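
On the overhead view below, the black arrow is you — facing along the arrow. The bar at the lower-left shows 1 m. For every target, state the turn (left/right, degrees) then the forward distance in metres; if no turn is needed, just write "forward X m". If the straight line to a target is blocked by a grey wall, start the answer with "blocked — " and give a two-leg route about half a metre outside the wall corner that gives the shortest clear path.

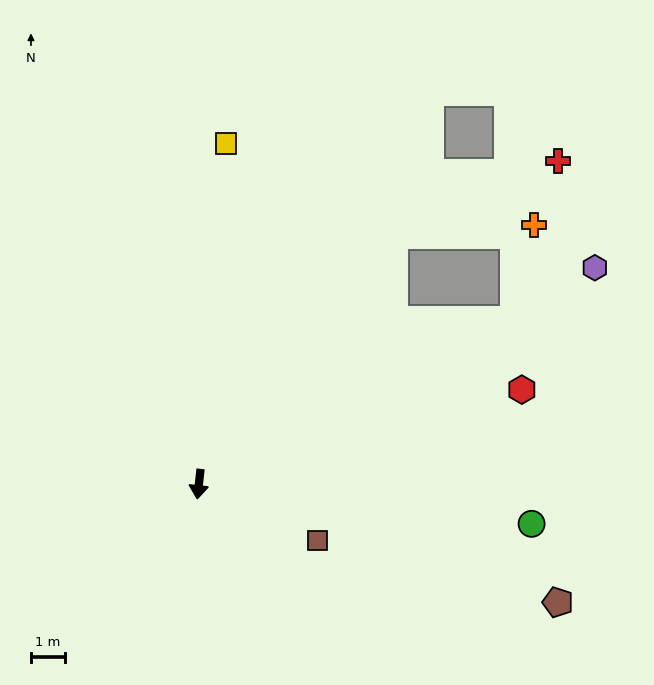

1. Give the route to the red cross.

blocked — turn left 148°, forward 9.3 m, then turn right 27°, forward 5.3 m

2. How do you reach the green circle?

turn left 90°, forward 9.8 m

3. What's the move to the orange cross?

blocked — turn left 124°, forward 10.4 m, then turn left 51°, forward 2.9 m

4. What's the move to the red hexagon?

turn left 113°, forward 9.9 m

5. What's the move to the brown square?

turn left 71°, forward 3.8 m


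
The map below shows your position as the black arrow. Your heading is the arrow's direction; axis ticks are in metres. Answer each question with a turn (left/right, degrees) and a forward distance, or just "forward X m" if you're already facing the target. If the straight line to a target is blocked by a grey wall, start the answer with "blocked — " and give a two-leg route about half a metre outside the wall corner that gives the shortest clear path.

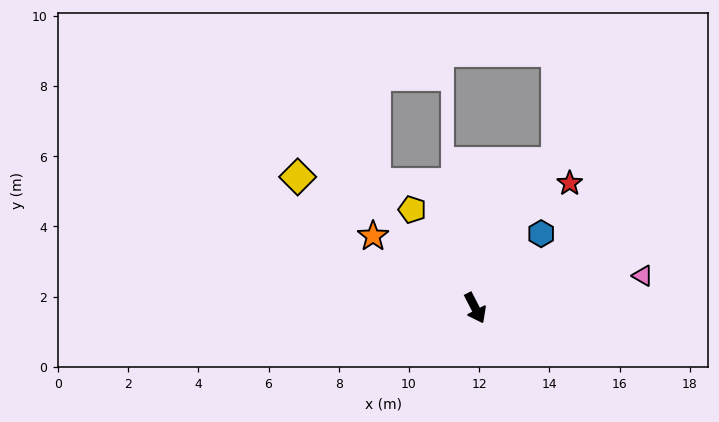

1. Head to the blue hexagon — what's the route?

turn left 111°, forward 2.8 m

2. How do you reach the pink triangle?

turn left 74°, forward 4.9 m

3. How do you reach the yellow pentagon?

turn right 175°, forward 3.3 m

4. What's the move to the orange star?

turn right 152°, forward 3.6 m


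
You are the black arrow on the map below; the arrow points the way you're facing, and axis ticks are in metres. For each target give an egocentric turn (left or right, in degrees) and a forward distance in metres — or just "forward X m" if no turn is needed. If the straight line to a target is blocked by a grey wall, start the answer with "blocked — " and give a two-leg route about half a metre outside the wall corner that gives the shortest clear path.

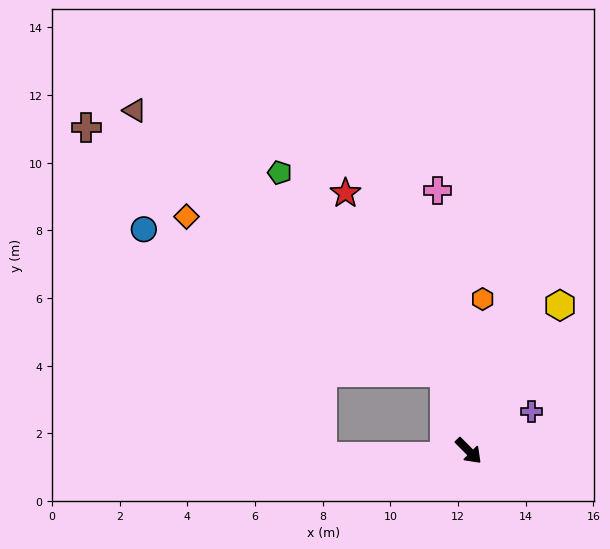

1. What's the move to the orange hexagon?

turn left 130°, forward 4.5 m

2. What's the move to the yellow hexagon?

turn left 103°, forward 5.1 m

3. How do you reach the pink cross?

turn left 142°, forward 7.7 m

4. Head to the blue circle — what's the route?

blocked — turn left 153°, forward 2.4 m, then turn left 47°, forward 9.8 m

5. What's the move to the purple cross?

turn left 77°, forward 2.2 m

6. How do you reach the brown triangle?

blocked — turn left 153°, forward 2.4 m, then turn left 32°, forward 12.0 m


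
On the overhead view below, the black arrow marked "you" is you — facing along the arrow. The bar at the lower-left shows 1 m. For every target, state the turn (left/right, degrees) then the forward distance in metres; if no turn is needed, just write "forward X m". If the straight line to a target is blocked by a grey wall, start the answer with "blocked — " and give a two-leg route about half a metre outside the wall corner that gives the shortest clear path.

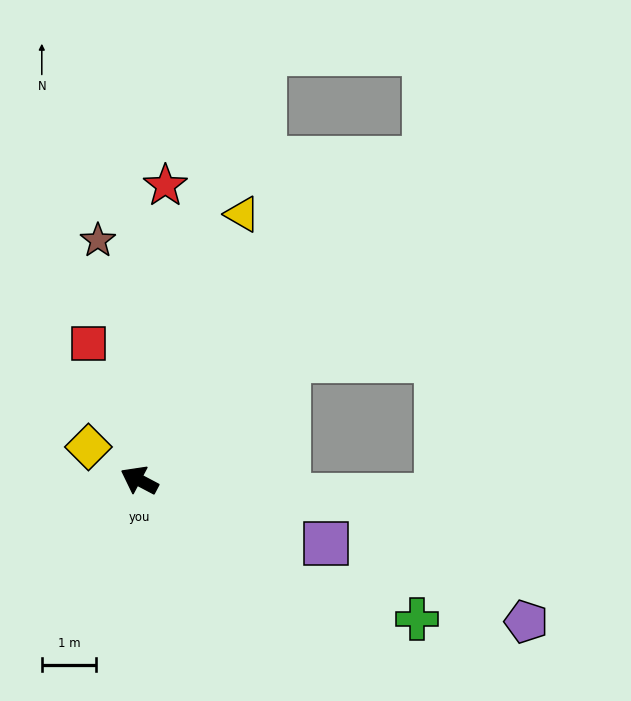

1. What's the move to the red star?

turn right 67°, forward 5.5 m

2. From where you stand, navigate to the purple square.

turn right 171°, forward 3.6 m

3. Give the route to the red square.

turn right 42°, forward 2.7 m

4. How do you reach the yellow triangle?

turn right 83°, forward 5.3 m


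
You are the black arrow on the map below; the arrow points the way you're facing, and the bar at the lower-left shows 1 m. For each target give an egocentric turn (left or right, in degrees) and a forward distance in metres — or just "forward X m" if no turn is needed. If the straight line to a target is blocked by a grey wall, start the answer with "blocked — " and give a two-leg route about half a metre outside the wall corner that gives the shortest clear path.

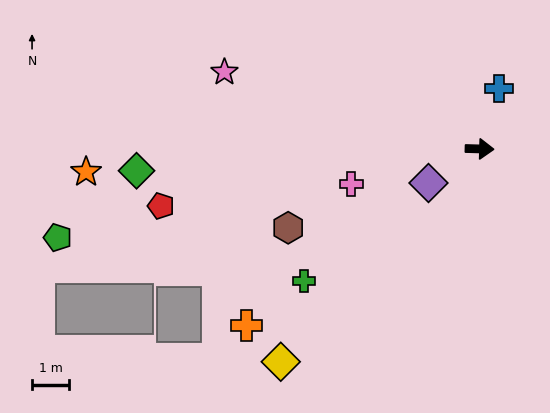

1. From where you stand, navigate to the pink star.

turn left 165°, forward 7.2 m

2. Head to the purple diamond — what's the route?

turn right 145°, forward 1.7 m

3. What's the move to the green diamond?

turn right 175°, forward 9.3 m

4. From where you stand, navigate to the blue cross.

turn left 74°, forward 1.7 m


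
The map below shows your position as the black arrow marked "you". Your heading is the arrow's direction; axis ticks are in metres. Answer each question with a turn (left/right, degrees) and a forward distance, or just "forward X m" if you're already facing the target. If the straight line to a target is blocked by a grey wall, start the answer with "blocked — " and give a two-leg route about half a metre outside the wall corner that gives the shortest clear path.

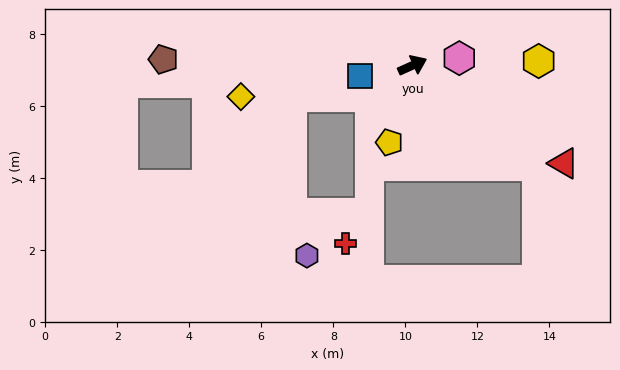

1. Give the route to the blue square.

turn left 167°, forward 1.5 m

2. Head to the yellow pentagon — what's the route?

turn right 131°, forward 2.2 m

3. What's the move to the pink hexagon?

turn right 15°, forward 1.3 m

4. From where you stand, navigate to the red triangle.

turn right 57°, forward 5.0 m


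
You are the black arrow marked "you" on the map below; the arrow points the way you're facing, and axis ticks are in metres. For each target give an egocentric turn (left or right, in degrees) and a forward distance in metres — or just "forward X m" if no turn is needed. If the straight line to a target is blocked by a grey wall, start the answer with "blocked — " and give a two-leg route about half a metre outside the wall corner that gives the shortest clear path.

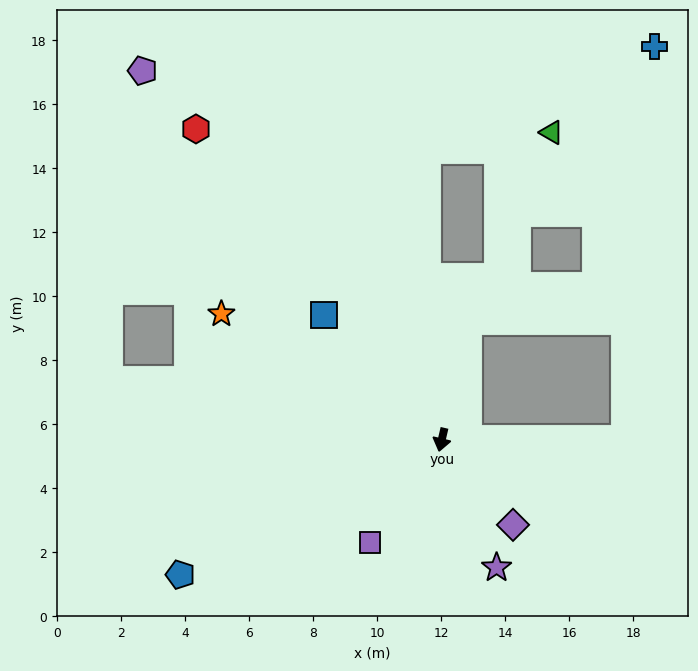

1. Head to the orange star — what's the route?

turn right 107°, forward 7.9 m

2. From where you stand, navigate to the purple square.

turn right 22°, forward 3.9 m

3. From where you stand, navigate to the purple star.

turn left 36°, forward 4.3 m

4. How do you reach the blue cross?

blocked — turn left 104°, forward 5.7 m, then turn left 85°, forward 12.3 m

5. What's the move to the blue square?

turn right 124°, forward 5.4 m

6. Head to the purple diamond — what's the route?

turn left 53°, forward 3.5 m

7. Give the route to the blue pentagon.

turn right 50°, forward 9.2 m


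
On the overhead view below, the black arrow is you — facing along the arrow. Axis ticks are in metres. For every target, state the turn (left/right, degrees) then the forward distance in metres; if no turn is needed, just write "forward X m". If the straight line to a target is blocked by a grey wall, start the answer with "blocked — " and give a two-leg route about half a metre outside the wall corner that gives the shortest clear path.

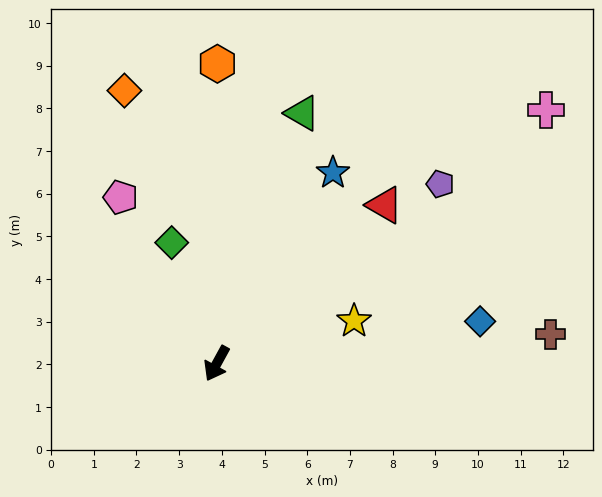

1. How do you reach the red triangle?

turn left 162°, forward 5.4 m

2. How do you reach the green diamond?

turn right 131°, forward 3.0 m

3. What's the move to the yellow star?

turn left 136°, forward 3.4 m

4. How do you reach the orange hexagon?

turn right 151°, forward 7.0 m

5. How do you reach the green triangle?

turn right 170°, forward 6.2 m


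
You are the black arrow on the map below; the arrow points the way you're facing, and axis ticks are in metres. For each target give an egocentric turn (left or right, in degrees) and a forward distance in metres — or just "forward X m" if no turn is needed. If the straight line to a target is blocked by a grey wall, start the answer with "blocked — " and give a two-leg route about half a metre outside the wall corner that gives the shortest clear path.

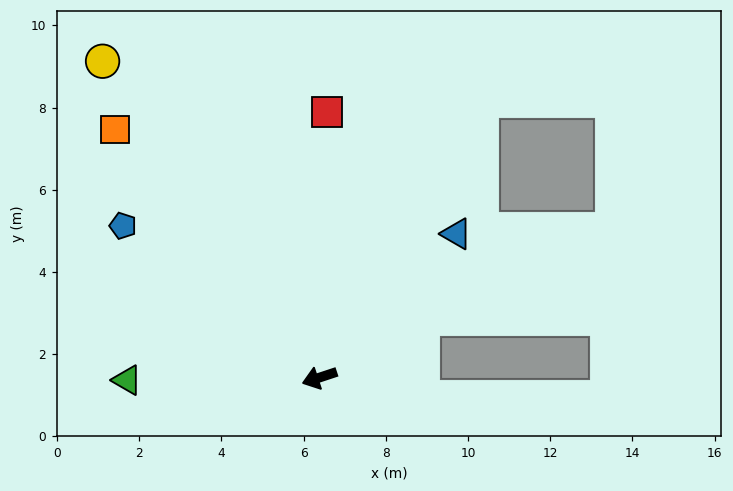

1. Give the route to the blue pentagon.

turn right 56°, forward 6.0 m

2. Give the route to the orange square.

turn right 69°, forward 7.8 m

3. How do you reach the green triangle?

turn right 18°, forward 4.7 m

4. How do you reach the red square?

turn right 110°, forward 6.5 m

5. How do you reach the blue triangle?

turn right 152°, forward 4.8 m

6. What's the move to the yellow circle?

turn right 74°, forward 9.3 m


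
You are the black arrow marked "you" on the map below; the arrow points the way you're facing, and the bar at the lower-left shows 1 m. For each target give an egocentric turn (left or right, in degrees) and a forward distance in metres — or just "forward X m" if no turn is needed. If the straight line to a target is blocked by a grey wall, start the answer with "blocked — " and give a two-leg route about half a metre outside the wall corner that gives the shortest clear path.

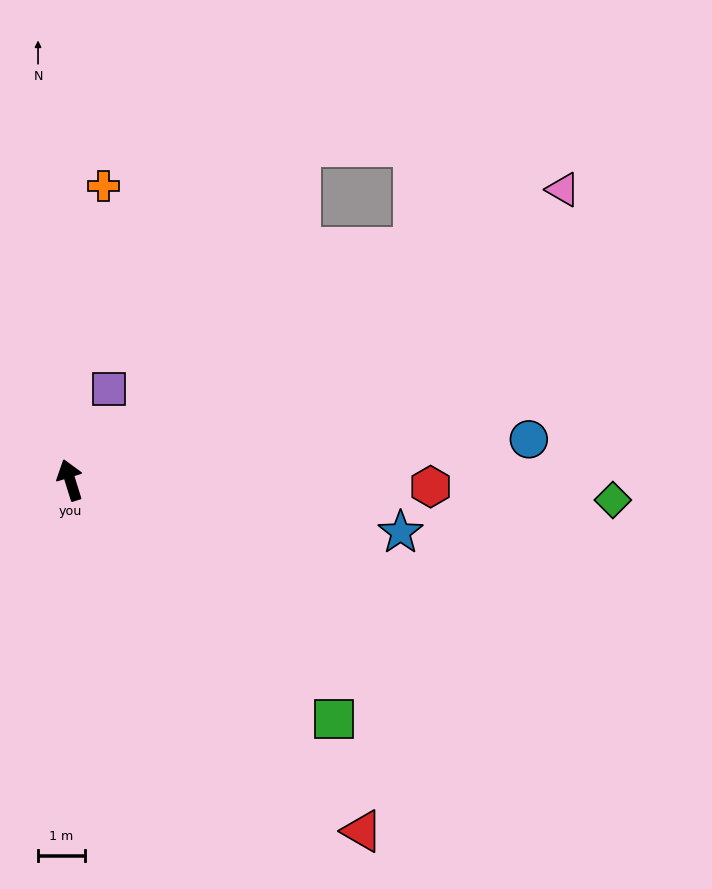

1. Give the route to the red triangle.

turn right 158°, forward 9.8 m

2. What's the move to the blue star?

turn right 116°, forward 7.2 m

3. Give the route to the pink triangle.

turn right 77°, forward 12.3 m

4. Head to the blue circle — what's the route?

turn right 102°, forward 9.9 m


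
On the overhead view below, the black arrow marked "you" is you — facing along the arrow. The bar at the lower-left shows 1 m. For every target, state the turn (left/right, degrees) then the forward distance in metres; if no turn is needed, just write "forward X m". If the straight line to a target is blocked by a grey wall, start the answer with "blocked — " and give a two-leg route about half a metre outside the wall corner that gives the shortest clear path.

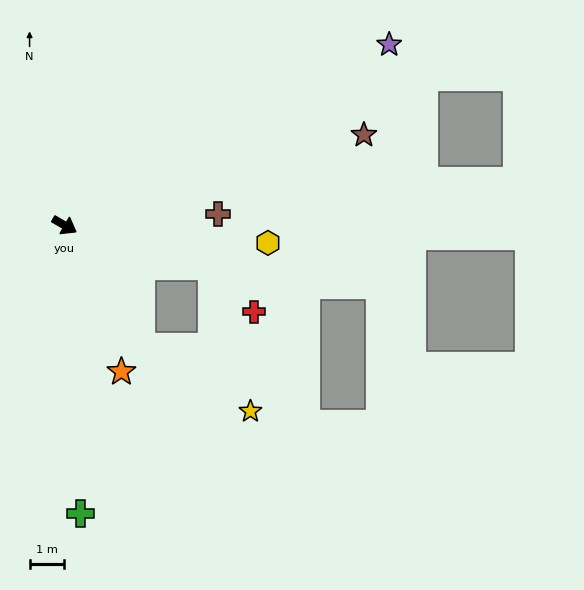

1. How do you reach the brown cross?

turn left 34°, forward 4.5 m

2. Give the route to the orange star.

turn right 39°, forward 4.6 m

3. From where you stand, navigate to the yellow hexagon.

turn left 25°, forward 6.0 m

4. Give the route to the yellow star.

blocked — turn right 28°, forward 4.2 m, then turn left 28°, forward 3.7 m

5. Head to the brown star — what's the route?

turn left 47°, forward 9.1 m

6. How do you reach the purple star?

turn left 59°, forward 10.9 m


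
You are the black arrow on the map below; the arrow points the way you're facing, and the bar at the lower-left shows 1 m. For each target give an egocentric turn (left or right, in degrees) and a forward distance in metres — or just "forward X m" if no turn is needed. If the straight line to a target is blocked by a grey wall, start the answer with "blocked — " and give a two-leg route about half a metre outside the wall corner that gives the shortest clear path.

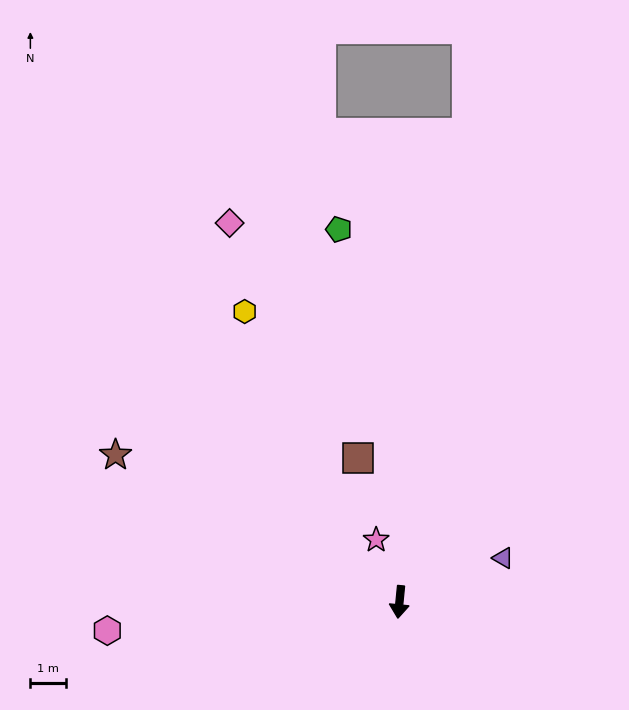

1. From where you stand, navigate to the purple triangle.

turn left 119°, forward 3.2 m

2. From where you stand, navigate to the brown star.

turn right 112°, forward 9.0 m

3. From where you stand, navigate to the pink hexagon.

turn right 79°, forward 8.3 m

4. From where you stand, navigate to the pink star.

turn right 154°, forward 1.9 m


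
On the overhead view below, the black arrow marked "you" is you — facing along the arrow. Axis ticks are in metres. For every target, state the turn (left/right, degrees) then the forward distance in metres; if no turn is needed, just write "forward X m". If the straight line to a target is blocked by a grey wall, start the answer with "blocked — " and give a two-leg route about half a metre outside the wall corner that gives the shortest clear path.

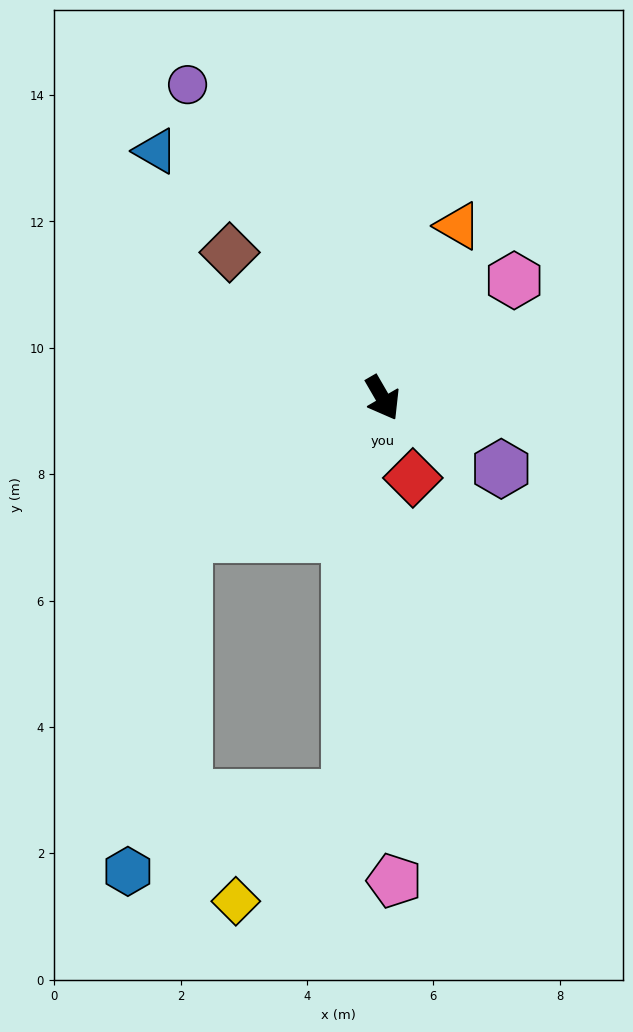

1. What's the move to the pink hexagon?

turn left 102°, forward 2.8 m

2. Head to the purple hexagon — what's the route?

turn left 29°, forward 2.2 m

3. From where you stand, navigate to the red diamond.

turn right 9°, forward 1.4 m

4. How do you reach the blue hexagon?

blocked — turn right 85°, forward 3.8 m, then turn left 45°, forward 5.4 m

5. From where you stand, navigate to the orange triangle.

turn left 126°, forward 3.0 m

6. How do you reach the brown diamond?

turn right 164°, forward 3.3 m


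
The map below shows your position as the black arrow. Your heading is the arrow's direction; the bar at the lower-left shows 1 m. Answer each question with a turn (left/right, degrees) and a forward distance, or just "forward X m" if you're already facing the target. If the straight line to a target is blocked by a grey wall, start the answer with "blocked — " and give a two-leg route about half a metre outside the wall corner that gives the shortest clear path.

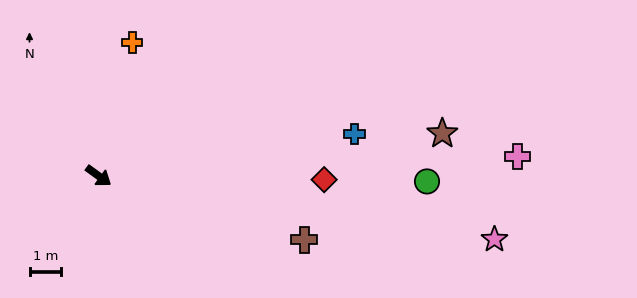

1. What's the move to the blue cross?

turn left 45°, forward 8.2 m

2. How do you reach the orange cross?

turn left 112°, forward 4.3 m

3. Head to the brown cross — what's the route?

turn left 19°, forward 6.8 m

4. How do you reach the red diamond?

turn left 35°, forward 7.1 m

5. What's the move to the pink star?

turn left 27°, forward 12.7 m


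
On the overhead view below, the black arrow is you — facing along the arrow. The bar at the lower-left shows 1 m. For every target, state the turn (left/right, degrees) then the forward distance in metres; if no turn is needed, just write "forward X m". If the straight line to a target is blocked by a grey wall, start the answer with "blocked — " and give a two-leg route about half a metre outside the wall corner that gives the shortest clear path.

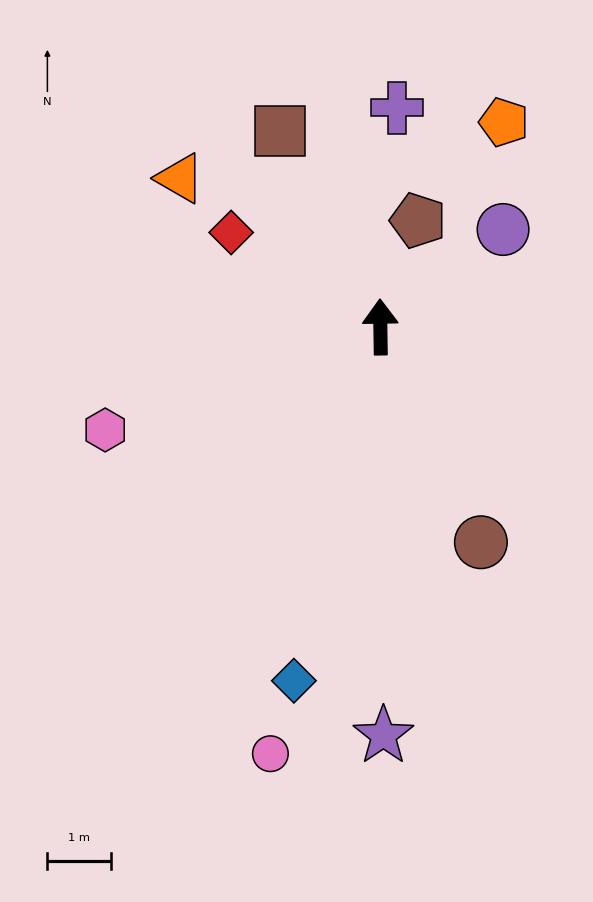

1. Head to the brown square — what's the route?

turn left 26°, forward 3.5 m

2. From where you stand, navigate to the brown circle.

turn right 156°, forward 3.7 m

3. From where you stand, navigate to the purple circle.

turn right 52°, forward 2.5 m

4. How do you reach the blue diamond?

turn left 165°, forward 5.7 m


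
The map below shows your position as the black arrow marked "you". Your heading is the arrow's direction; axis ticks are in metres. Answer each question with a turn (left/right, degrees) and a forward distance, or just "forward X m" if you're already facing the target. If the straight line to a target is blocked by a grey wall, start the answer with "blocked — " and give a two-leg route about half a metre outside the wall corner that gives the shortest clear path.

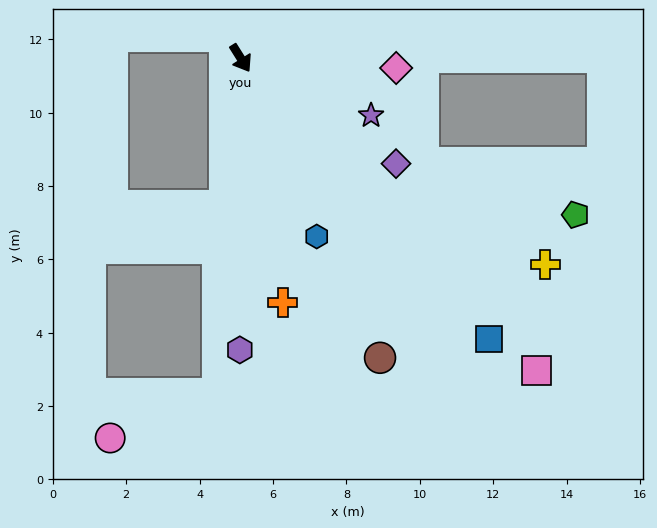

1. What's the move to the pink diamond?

turn left 54°, forward 4.2 m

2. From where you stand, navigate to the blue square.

turn left 9°, forward 10.2 m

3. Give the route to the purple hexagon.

turn right 32°, forward 7.9 m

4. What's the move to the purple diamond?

turn left 24°, forward 5.1 m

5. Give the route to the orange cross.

turn right 22°, forward 6.8 m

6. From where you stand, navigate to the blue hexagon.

turn right 9°, forward 5.3 m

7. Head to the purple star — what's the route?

turn left 34°, forward 3.9 m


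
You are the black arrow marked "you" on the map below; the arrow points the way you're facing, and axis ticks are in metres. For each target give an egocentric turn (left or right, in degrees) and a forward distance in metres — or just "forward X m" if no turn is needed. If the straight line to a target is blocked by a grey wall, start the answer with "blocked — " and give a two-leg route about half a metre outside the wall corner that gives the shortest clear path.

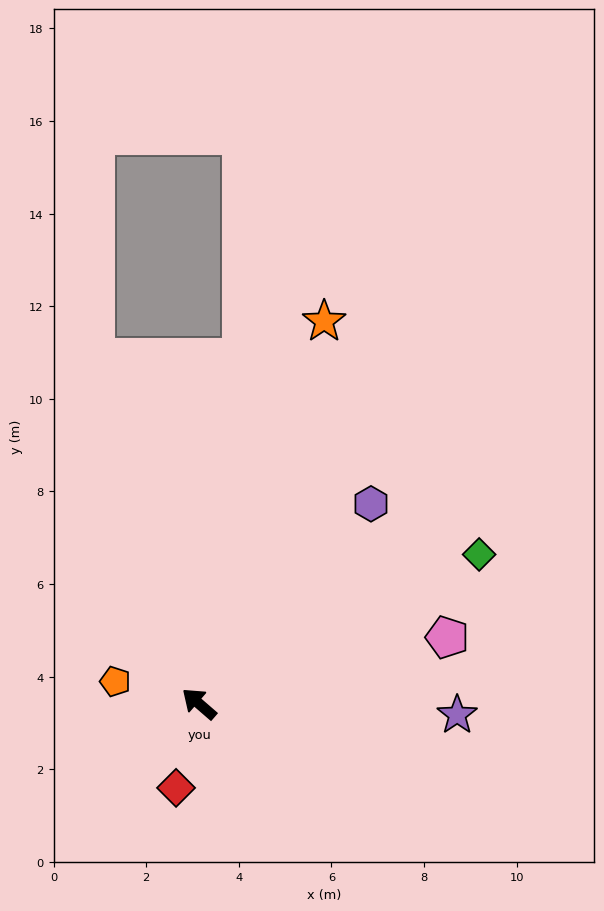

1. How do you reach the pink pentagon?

turn right 124°, forward 5.5 m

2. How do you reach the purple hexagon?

turn right 90°, forward 5.7 m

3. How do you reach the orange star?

turn right 67°, forward 8.7 m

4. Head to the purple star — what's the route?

turn right 142°, forward 5.6 m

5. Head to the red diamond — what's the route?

turn left 116°, forward 1.9 m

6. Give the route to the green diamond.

turn right 111°, forward 6.9 m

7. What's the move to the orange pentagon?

turn left 26°, forward 1.9 m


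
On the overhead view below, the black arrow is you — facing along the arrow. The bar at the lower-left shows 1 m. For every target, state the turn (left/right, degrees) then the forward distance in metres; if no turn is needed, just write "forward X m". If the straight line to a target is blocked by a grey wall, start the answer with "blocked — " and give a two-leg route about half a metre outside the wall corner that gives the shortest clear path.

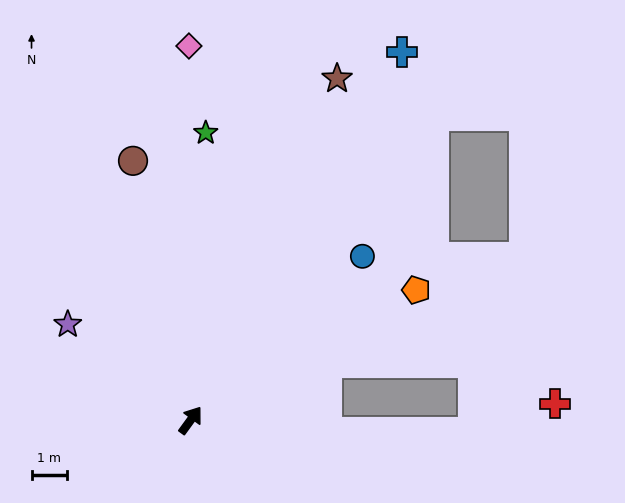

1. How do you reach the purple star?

turn left 88°, forward 4.3 m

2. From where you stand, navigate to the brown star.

turn left 13°, forward 10.4 m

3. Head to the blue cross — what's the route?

turn left 6°, forward 11.8 m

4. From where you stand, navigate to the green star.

turn left 33°, forward 8.0 m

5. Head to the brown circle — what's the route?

turn left 49°, forward 7.4 m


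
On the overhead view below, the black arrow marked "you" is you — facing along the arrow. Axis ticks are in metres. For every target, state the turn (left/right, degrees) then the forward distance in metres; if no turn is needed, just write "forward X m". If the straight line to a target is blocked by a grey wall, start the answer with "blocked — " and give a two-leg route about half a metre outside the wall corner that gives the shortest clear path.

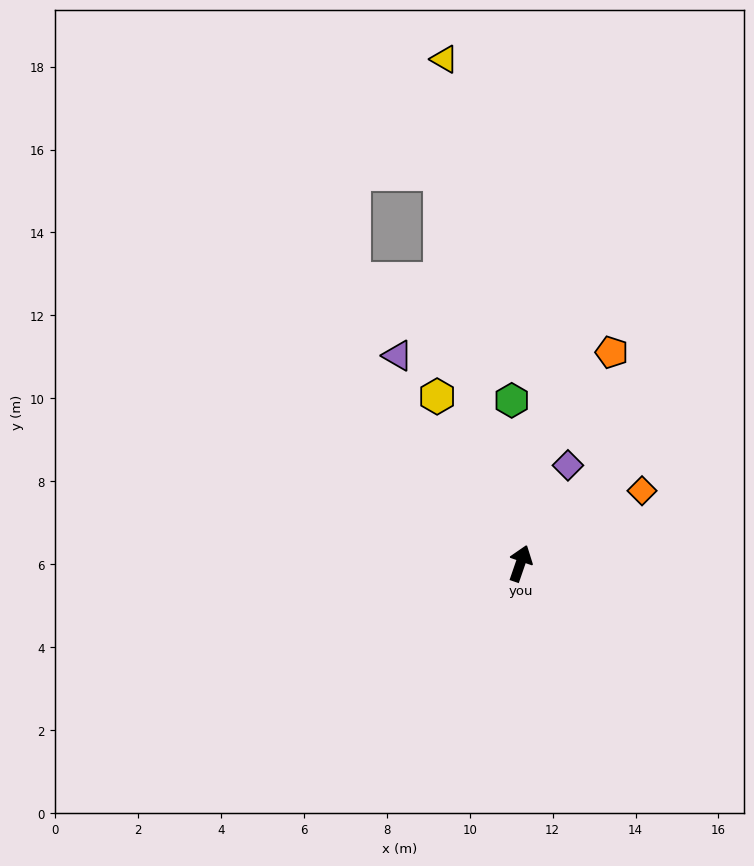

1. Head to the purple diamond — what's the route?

turn right 7°, forward 2.6 m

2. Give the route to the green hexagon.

turn left 22°, forward 3.9 m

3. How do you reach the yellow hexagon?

turn left 46°, forward 4.5 m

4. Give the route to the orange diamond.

turn right 40°, forward 3.4 m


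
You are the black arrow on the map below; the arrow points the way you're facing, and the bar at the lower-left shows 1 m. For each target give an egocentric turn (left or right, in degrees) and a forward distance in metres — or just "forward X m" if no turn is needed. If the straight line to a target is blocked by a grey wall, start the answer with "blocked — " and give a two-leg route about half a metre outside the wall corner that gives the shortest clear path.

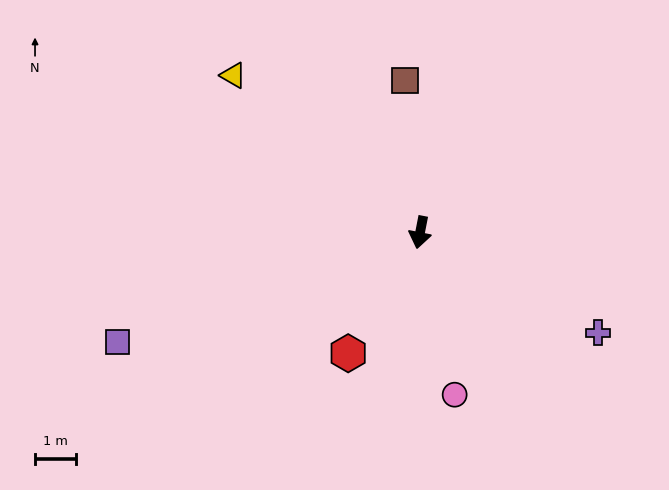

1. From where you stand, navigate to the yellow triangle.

turn right 119°, forward 5.9 m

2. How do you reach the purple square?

turn right 59°, forward 7.8 m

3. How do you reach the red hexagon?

turn right 20°, forward 3.4 m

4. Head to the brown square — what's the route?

turn right 163°, forward 3.7 m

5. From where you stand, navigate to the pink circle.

turn left 23°, forward 4.0 m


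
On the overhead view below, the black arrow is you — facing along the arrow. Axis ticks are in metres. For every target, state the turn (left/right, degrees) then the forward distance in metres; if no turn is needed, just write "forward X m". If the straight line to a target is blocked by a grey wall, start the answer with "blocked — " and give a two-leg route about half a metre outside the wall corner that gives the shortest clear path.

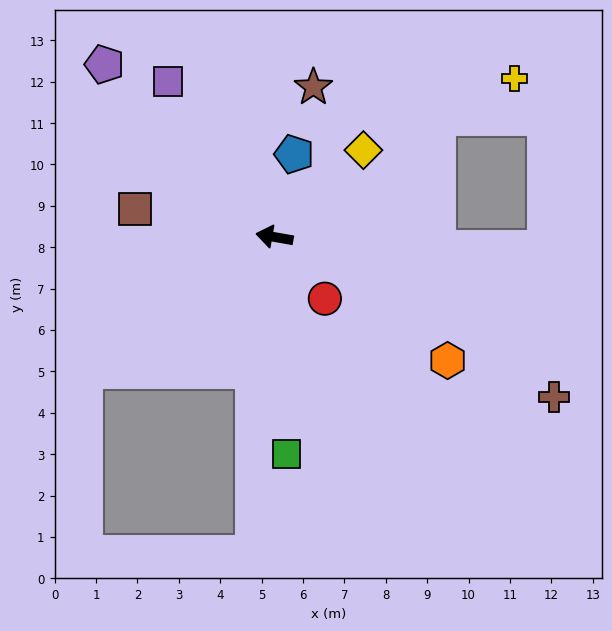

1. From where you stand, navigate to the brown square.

forward 3.4 m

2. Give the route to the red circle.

turn left 139°, forward 1.9 m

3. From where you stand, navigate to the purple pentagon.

turn right 35°, forward 5.9 m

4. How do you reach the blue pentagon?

turn right 93°, forward 2.1 m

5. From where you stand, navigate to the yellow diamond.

turn right 126°, forward 3.0 m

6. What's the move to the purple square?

turn right 46°, forward 4.6 m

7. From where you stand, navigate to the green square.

turn left 103°, forward 5.2 m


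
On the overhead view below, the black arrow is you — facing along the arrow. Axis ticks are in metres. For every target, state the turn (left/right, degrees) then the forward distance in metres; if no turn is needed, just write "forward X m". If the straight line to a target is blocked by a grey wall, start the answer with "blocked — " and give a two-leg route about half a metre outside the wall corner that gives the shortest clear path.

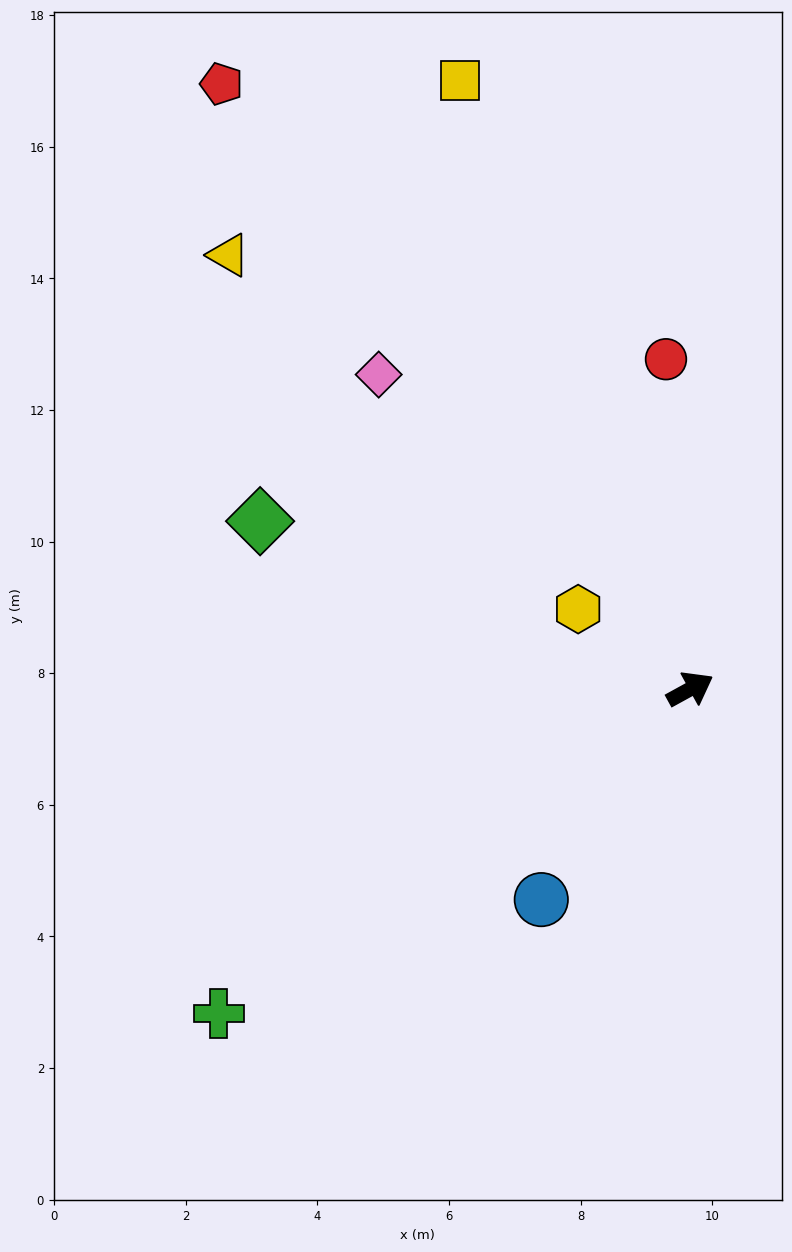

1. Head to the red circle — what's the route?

turn left 65°, forward 5.0 m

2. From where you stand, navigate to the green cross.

turn right 174°, forward 8.7 m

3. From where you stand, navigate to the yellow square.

turn left 82°, forward 9.9 m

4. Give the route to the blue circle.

turn right 154°, forward 3.9 m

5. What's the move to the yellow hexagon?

turn left 116°, forward 2.1 m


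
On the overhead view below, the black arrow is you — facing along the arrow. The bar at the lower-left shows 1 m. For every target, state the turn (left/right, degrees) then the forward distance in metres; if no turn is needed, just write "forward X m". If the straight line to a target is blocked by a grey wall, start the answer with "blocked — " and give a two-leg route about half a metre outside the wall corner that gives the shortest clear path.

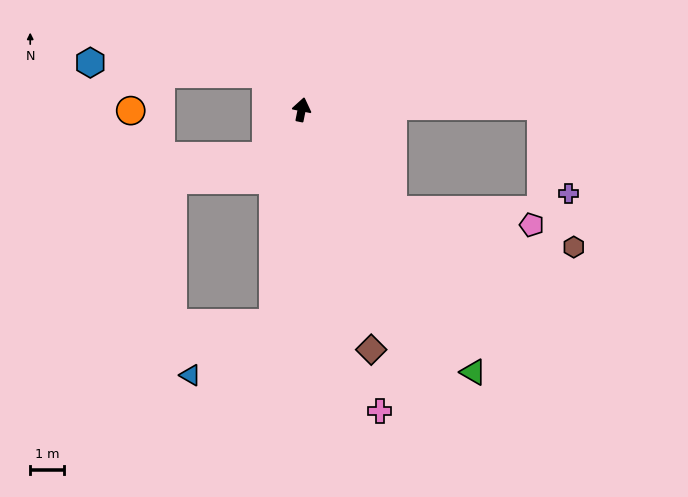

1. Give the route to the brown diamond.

turn right 152°, forward 7.5 m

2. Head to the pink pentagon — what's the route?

blocked — turn right 126°, forward 4.1 m, then turn left 41°, forward 4.2 m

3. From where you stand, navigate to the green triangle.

turn right 135°, forward 9.4 m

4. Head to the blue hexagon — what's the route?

blocked — turn left 56°, forward 1.5 m, then turn left 42°, forward 5.3 m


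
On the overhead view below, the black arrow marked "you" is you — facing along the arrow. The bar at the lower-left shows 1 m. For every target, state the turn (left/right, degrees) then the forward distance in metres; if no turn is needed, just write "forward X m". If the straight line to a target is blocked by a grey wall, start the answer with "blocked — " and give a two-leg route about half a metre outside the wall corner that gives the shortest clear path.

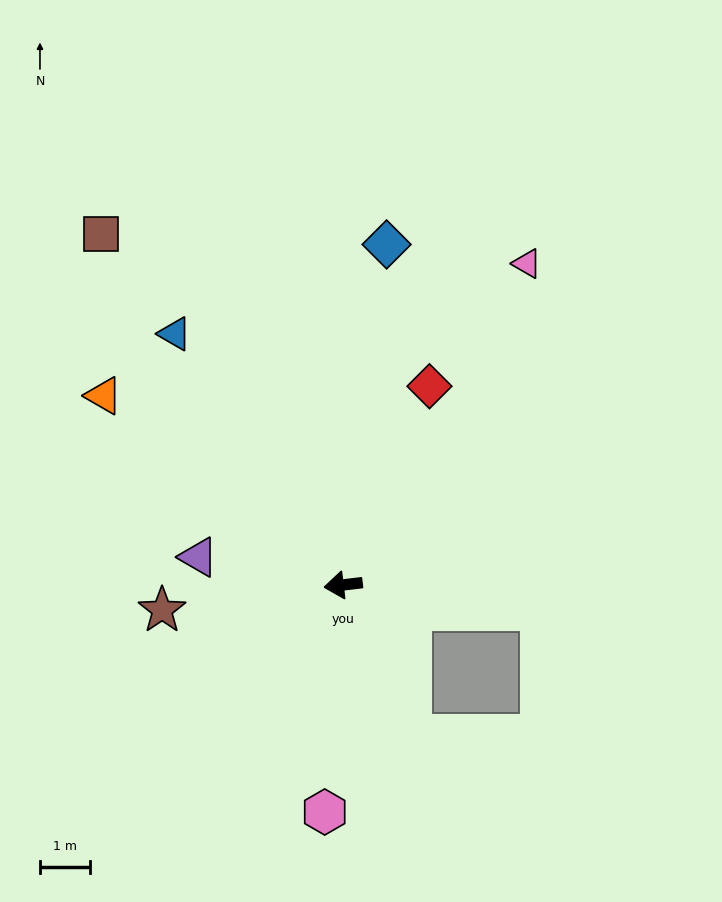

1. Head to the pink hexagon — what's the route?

turn left 79°, forward 4.6 m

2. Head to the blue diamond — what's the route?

turn right 104°, forward 6.9 m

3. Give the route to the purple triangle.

turn right 18°, forward 3.0 m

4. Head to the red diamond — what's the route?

turn right 120°, forward 4.3 m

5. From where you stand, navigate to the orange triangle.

turn right 45°, forward 6.1 m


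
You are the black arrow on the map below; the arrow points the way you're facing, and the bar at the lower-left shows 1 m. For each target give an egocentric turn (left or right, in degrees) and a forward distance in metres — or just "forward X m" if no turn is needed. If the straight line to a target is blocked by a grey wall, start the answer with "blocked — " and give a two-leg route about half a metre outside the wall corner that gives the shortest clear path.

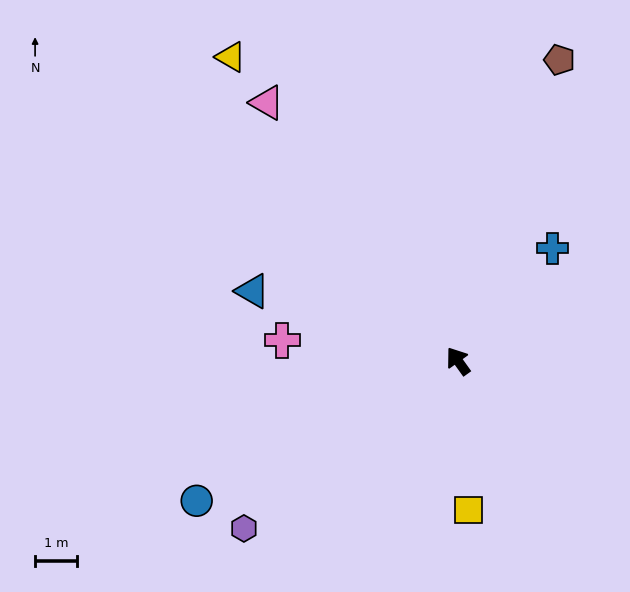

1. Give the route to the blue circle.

turn left 83°, forward 7.1 m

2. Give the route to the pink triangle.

forward 7.7 m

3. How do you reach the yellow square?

turn left 148°, forward 3.6 m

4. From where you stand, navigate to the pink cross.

turn left 48°, forward 4.3 m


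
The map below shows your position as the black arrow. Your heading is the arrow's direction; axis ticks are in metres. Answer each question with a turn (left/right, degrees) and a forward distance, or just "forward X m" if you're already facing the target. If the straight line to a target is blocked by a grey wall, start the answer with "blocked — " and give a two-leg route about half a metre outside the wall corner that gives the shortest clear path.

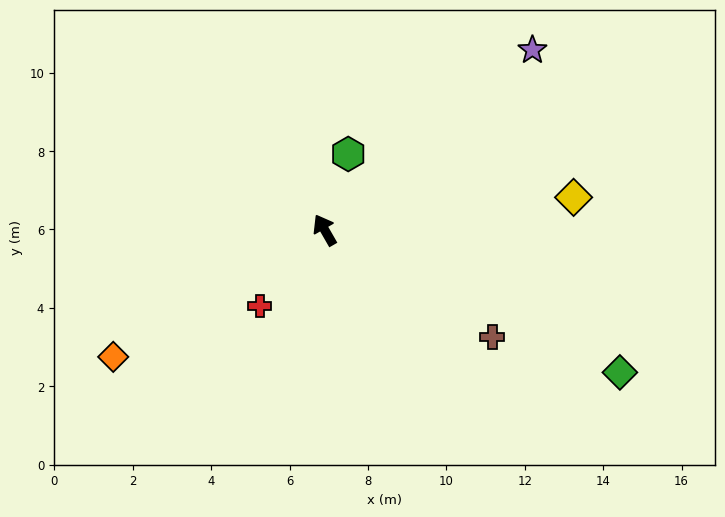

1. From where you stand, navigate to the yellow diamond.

turn right 112°, forward 6.4 m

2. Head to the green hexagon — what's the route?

turn right 47°, forward 2.0 m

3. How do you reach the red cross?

turn left 110°, forward 2.6 m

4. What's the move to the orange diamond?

turn left 91°, forward 6.3 m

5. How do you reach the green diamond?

turn right 146°, forward 8.4 m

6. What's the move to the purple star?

turn right 79°, forward 7.0 m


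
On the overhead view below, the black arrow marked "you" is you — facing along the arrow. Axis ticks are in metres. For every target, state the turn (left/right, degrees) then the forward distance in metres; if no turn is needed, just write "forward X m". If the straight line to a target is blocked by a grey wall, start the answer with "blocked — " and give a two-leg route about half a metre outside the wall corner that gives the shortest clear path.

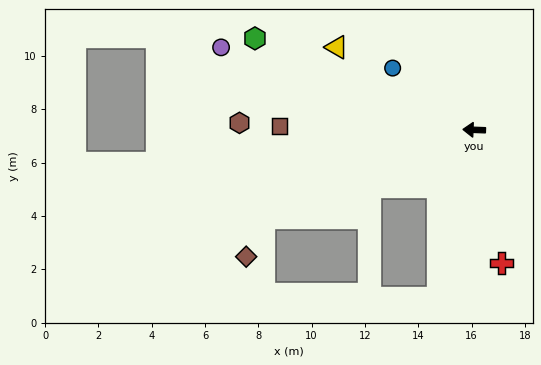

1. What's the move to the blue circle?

turn right 35°, forward 3.8 m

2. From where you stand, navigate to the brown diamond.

blocked — turn left 25°, forward 8.5 m, then turn left 42°, forward 1.6 m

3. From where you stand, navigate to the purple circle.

turn right 16°, forward 10.0 m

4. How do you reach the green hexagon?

turn right 21°, forward 8.9 m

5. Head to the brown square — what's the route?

forward 7.3 m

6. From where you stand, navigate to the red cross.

turn left 104°, forward 5.1 m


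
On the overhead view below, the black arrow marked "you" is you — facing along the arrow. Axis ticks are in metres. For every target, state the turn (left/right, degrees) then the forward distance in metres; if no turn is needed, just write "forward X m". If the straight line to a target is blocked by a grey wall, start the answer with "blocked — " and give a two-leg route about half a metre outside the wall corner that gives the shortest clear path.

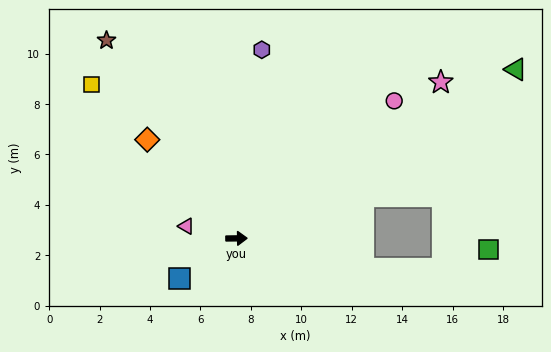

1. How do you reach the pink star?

turn left 37°, forward 10.2 m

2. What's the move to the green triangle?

turn left 30°, forward 12.9 m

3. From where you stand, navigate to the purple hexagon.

turn left 82°, forward 7.5 m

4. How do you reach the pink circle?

turn left 40°, forward 8.3 m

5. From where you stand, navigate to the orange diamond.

turn left 131°, forward 5.3 m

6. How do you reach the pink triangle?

turn left 166°, forward 2.0 m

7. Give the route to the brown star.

turn left 123°, forward 9.4 m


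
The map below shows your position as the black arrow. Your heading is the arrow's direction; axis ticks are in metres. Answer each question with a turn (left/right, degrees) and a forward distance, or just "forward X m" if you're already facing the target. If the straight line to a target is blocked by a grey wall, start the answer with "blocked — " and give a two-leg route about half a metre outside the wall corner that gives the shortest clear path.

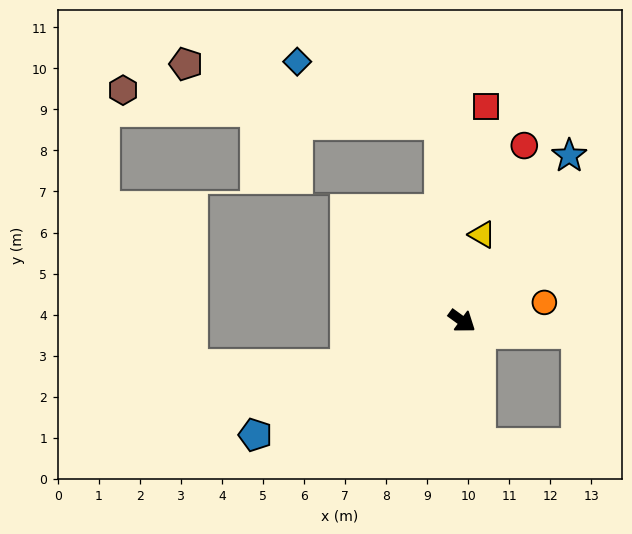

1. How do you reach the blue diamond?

blocked — turn left 132°, forward 4.9 m, then turn left 61°, forward 3.8 m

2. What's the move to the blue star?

turn left 93°, forward 4.8 m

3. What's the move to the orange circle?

turn left 49°, forward 2.1 m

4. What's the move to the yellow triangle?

turn left 113°, forward 2.2 m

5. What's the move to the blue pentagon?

turn right 115°, forward 5.8 m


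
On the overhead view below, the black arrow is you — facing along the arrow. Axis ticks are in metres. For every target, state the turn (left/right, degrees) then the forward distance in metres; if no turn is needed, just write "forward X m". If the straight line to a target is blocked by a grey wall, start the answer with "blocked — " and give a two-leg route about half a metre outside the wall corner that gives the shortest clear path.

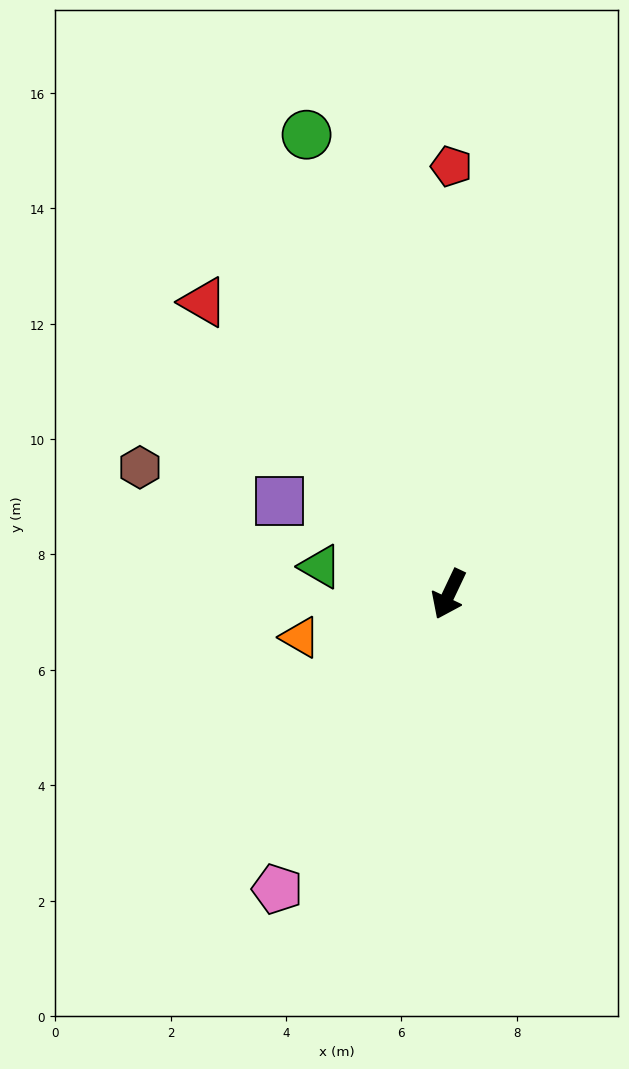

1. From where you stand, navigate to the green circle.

turn right 137°, forward 8.3 m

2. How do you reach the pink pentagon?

turn right 5°, forward 5.9 m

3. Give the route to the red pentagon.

turn right 155°, forward 7.4 m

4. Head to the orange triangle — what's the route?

turn right 48°, forward 2.7 m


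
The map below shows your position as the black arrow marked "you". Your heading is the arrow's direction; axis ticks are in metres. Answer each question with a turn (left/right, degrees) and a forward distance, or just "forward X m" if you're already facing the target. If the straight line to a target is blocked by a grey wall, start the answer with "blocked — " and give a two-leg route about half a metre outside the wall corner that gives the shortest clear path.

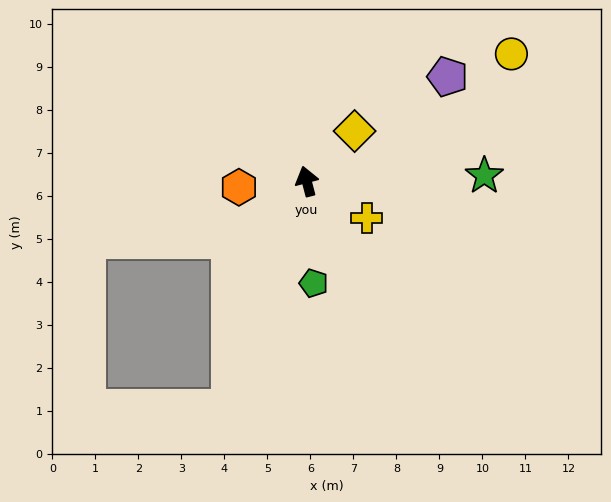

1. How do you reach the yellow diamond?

turn right 58°, forward 1.6 m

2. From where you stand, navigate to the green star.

turn right 103°, forward 4.1 m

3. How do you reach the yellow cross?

turn right 136°, forward 1.6 m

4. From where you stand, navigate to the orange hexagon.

turn left 80°, forward 1.6 m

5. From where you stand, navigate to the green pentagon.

turn left 169°, forward 2.4 m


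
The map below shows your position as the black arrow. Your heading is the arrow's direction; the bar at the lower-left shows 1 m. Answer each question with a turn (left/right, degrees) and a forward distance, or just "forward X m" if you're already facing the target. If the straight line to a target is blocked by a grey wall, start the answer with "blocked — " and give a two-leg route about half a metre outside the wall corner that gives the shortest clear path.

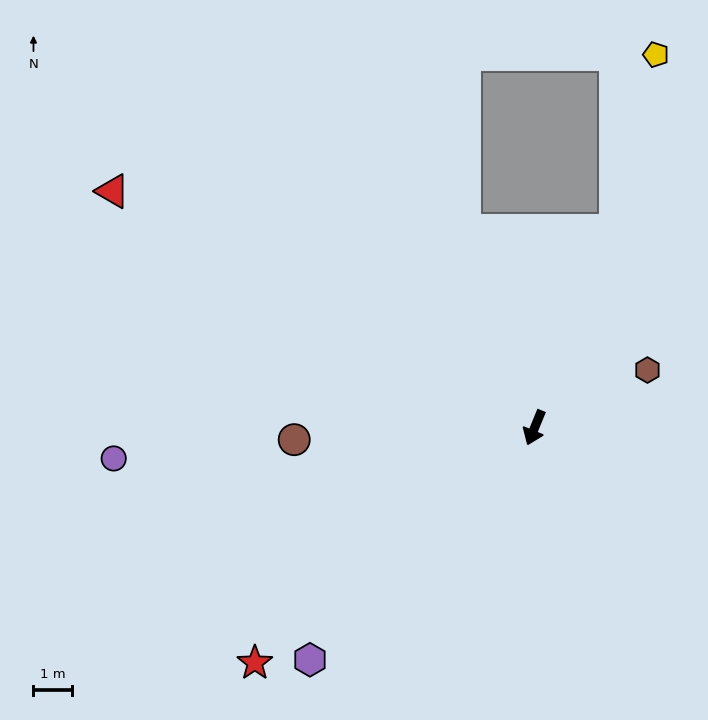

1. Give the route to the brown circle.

turn right 65°, forward 6.3 m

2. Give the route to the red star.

turn right 28°, forward 9.6 m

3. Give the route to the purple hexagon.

turn right 22°, forward 8.5 m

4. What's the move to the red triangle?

turn right 97°, forward 12.7 m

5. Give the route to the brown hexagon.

turn left 139°, forward 3.3 m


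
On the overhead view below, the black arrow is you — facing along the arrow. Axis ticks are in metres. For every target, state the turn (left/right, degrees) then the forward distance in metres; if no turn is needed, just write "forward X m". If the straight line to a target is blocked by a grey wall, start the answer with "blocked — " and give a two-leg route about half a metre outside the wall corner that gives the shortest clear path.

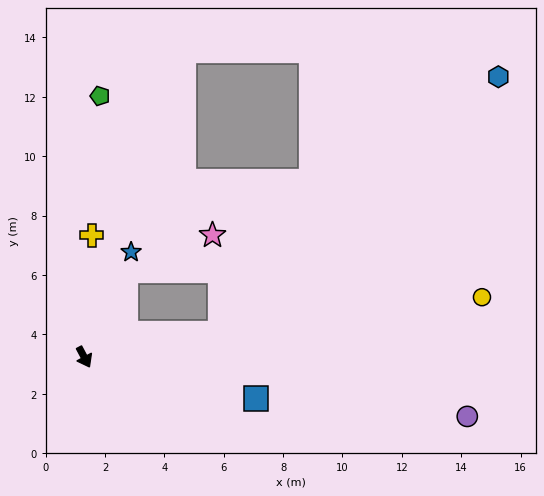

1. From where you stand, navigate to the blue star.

turn left 128°, forward 3.9 m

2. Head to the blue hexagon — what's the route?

blocked — turn left 72°, forward 4.7 m, then turn left 33°, forward 12.8 m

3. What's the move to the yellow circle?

turn left 71°, forward 13.5 m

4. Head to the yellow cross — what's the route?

turn left 148°, forward 4.1 m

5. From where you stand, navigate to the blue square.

turn left 48°, forward 5.9 m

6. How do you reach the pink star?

blocked — turn left 126°, forward 3.2 m, then turn right 42°, forward 3.2 m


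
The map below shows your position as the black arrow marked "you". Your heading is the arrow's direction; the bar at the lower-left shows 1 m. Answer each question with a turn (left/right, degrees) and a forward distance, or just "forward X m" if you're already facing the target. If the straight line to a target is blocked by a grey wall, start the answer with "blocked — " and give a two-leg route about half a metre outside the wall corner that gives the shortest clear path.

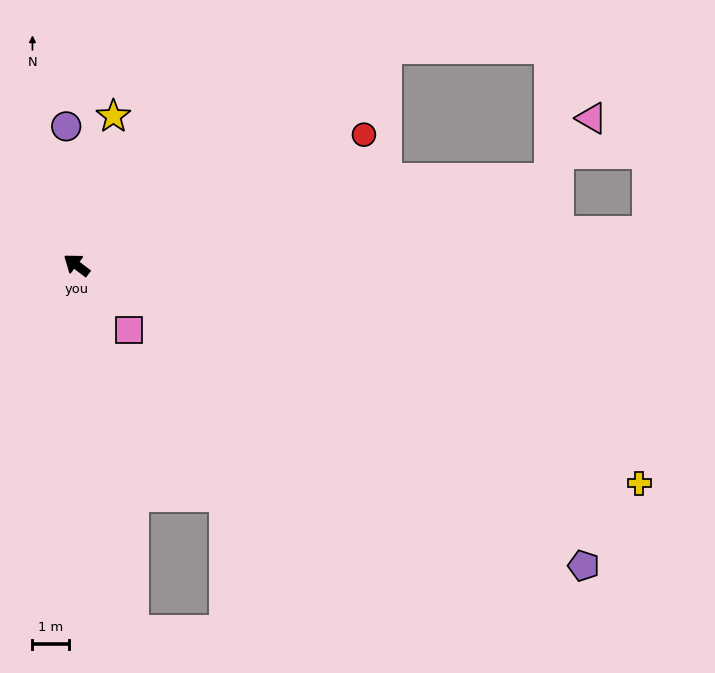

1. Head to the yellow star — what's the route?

turn right 67°, forward 4.2 m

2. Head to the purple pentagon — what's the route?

turn right 173°, forward 16.0 m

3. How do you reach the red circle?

turn right 118°, forward 8.6 m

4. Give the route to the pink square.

turn left 166°, forward 2.3 m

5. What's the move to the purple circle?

turn right 49°, forward 3.8 m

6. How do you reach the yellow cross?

turn right 164°, forward 16.4 m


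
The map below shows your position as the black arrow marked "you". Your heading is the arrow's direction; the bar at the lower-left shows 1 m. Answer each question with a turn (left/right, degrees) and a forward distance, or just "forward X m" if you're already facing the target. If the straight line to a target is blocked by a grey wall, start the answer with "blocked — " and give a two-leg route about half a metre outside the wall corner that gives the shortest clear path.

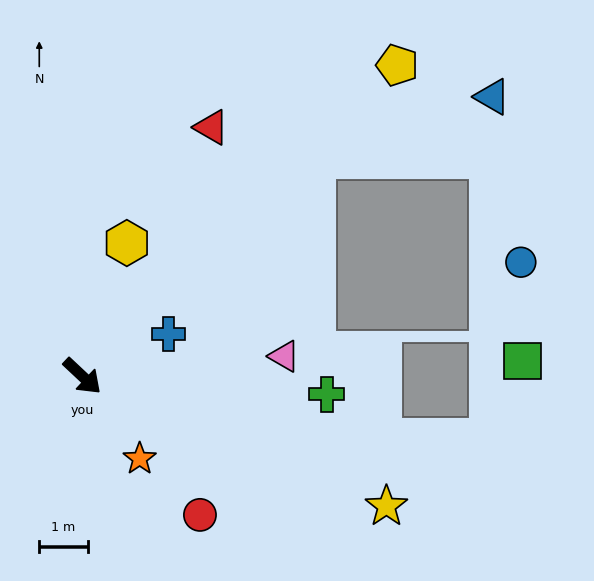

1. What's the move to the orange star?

turn right 12°, forward 2.1 m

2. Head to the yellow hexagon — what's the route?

turn left 115°, forward 2.9 m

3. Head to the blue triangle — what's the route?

blocked — turn left 86°, forward 6.6 m, then turn right 24°, forward 3.9 m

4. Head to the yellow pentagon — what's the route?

turn left 88°, forward 9.1 m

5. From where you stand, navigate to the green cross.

turn left 39°, forward 5.0 m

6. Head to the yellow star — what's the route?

turn left 20°, forward 6.8 m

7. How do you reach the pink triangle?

turn left 49°, forward 4.2 m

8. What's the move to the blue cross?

turn left 69°, forward 2.0 m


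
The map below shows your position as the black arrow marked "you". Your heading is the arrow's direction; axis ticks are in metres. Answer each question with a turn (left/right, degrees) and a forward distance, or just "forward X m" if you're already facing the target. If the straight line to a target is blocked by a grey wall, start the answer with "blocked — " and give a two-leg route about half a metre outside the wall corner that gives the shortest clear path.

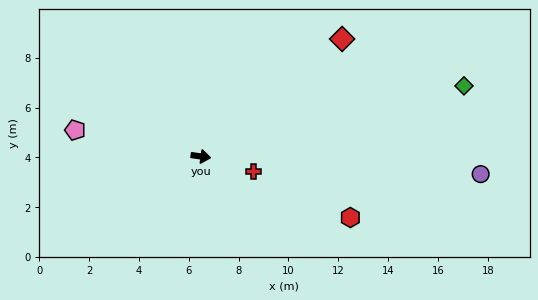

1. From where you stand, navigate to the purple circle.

turn left 5°, forward 11.3 m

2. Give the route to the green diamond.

turn left 23°, forward 10.9 m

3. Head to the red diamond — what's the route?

turn left 48°, forward 7.4 m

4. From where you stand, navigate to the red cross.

turn right 8°, forward 2.2 m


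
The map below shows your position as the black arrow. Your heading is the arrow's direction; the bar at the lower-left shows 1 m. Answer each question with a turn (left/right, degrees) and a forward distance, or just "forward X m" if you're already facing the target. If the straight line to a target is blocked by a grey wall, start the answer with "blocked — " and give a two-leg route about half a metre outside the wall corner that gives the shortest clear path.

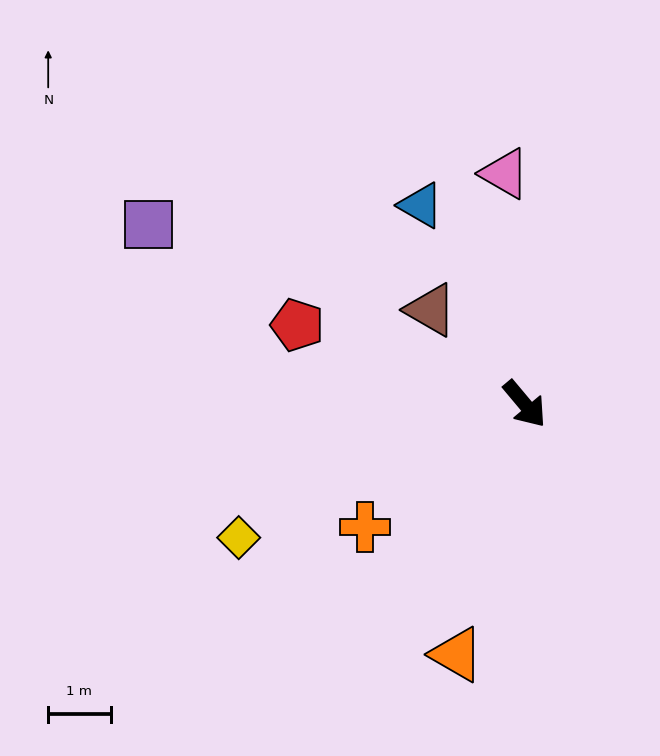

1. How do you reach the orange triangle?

turn right 55°, forward 4.2 m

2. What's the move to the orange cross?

turn right 92°, forward 3.2 m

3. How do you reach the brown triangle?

turn right 175°, forward 2.1 m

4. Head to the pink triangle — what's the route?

turn left 145°, forward 3.7 m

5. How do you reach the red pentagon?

turn right 149°, forward 3.9 m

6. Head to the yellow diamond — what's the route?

turn right 105°, forward 5.1 m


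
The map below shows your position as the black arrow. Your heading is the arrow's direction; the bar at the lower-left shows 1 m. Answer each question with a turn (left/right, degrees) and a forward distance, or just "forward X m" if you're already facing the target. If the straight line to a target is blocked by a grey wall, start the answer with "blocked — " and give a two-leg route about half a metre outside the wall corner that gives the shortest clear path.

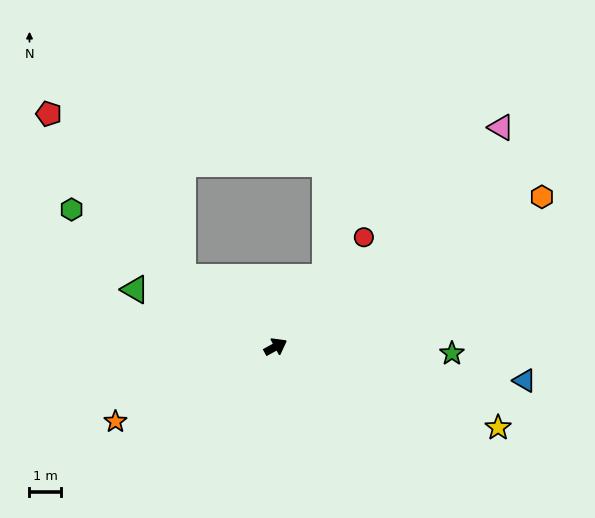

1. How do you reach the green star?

turn right 31°, forward 5.5 m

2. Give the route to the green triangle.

turn left 129°, forward 4.8 m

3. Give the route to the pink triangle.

turn left 15°, forward 9.8 m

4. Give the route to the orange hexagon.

forward 9.6 m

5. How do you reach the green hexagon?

turn left 117°, forward 7.7 m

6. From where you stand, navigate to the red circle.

turn left 22°, forward 4.4 m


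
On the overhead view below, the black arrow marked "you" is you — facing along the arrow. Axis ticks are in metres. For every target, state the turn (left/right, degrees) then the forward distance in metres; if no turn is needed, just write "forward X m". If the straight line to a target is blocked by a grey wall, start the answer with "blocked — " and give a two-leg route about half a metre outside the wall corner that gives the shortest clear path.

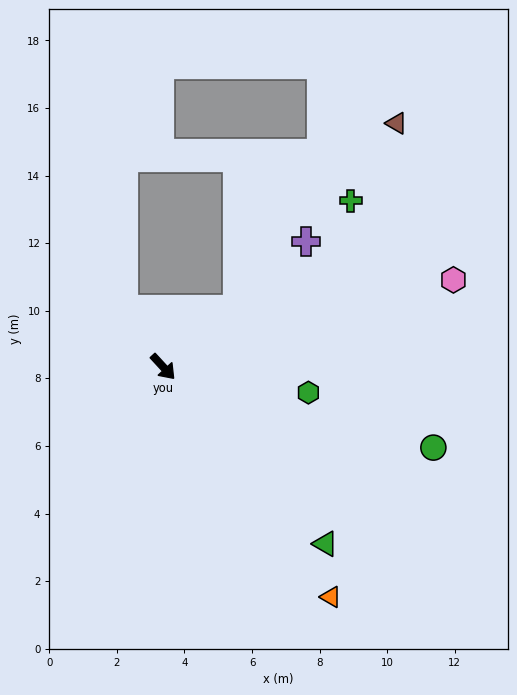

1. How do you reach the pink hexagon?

turn left 64°, forward 9.0 m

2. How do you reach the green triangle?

forward 7.1 m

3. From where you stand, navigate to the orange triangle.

turn right 7°, forward 8.4 m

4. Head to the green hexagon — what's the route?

turn left 37°, forward 4.4 m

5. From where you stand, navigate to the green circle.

turn left 31°, forward 8.3 m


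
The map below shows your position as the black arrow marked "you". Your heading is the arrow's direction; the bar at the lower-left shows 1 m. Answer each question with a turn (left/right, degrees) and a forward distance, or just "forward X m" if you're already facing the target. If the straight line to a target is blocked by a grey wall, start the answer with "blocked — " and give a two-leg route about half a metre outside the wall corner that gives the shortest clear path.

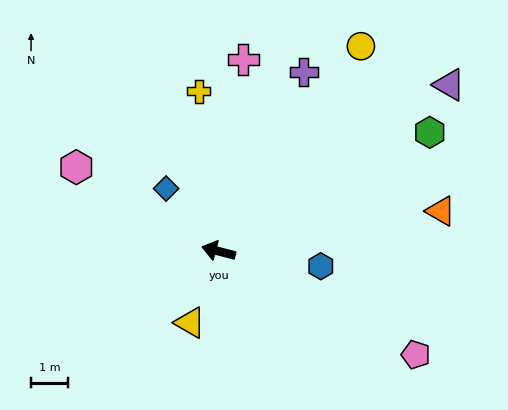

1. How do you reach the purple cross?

turn right 101°, forward 5.4 m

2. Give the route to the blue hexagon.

turn right 174°, forward 2.8 m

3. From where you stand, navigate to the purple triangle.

turn right 130°, forward 7.7 m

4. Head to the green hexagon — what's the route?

turn right 136°, forward 6.6 m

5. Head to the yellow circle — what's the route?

turn right 110°, forward 6.8 m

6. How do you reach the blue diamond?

turn right 35°, forward 2.2 m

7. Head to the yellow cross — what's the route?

turn right 68°, forward 4.4 m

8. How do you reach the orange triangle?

turn right 155°, forward 6.1 m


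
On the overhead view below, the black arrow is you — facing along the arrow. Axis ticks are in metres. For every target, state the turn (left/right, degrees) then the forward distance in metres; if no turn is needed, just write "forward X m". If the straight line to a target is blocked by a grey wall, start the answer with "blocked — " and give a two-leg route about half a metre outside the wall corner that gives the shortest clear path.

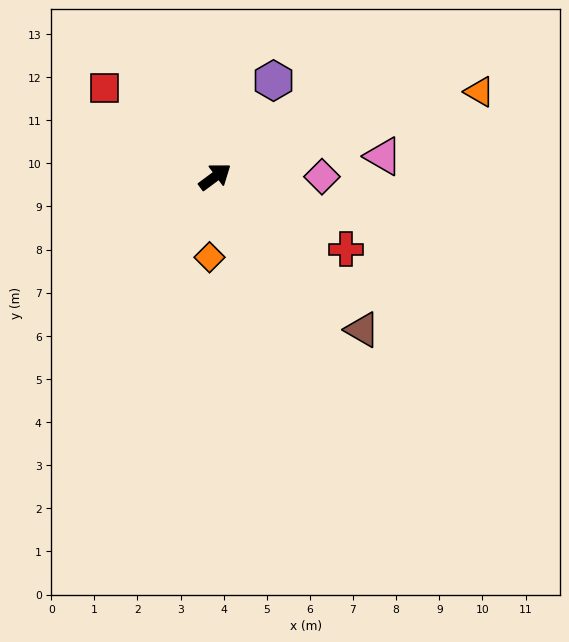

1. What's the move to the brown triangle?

turn right 83°, forward 4.9 m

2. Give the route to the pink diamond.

turn right 37°, forward 2.5 m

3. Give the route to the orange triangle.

turn right 19°, forward 6.4 m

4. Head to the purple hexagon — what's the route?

turn left 22°, forward 2.6 m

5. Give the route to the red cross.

turn right 66°, forward 3.5 m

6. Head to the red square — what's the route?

turn left 105°, forward 3.3 m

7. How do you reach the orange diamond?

turn right 130°, forward 1.9 m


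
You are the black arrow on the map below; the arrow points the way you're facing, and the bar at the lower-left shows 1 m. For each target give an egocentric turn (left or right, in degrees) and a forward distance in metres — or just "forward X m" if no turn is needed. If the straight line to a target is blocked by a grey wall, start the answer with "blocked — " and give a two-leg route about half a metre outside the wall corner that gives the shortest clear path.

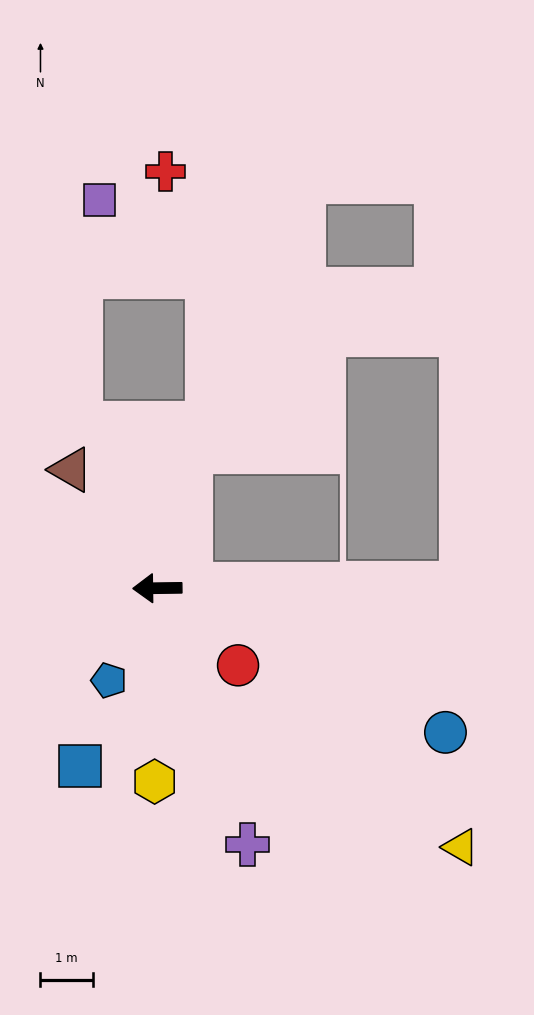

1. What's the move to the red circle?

turn left 135°, forward 2.1 m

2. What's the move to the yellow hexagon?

turn left 88°, forward 3.7 m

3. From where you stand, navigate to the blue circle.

turn left 153°, forward 6.2 m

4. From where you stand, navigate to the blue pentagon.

turn left 62°, forward 2.0 m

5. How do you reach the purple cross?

turn left 109°, forward 5.2 m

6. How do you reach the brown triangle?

turn right 55°, forward 2.8 m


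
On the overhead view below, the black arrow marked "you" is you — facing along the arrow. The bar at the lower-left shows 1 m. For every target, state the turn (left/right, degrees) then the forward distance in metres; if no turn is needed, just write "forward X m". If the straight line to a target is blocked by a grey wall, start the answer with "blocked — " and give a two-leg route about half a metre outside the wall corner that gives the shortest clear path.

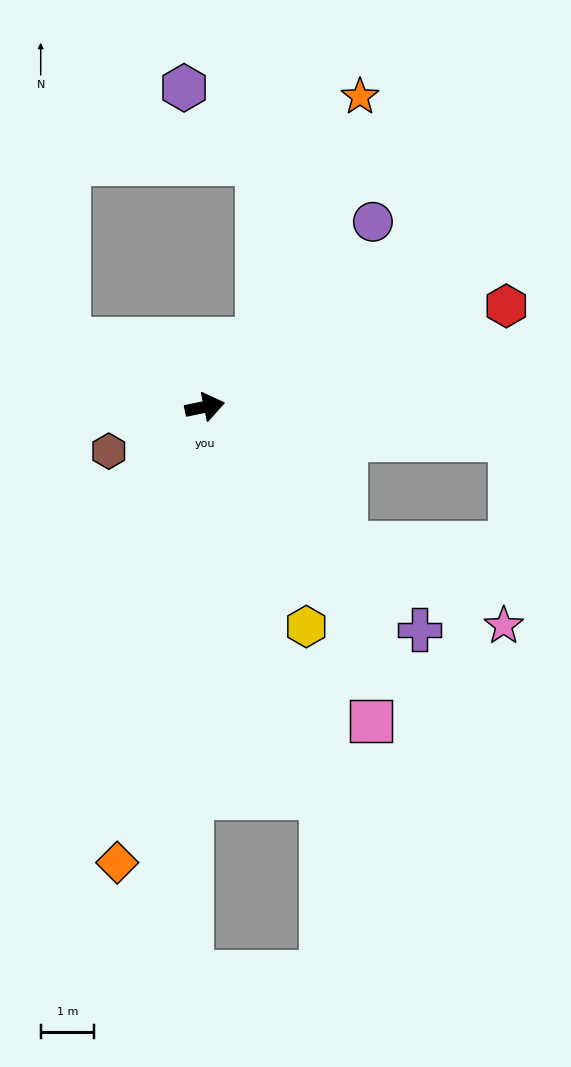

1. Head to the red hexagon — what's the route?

turn left 7°, forward 6.0 m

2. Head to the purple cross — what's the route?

turn right 58°, forward 5.8 m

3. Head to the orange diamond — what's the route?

turn right 113°, forward 8.7 m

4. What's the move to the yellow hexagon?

turn right 77°, forward 4.6 m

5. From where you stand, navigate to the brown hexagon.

turn right 167°, forward 2.0 m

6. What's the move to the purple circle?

turn left 36°, forward 4.7 m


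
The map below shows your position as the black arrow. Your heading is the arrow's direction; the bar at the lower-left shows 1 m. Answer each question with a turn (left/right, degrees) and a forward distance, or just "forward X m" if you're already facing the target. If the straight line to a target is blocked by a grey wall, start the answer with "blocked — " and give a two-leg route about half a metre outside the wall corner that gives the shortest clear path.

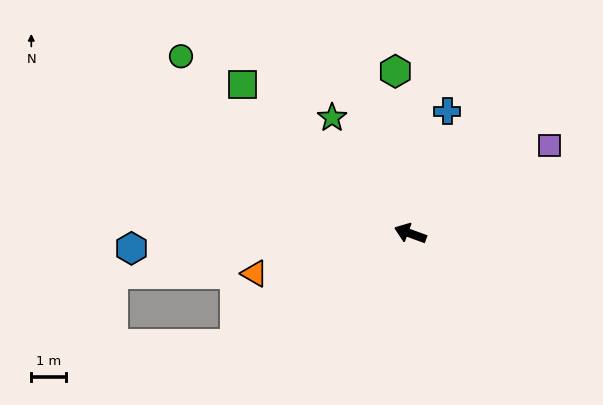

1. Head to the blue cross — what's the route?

turn right 87°, forward 3.7 m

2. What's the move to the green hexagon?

turn right 65°, forward 4.7 m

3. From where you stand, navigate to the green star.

turn right 36°, forward 4.0 m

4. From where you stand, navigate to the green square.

turn right 22°, forward 6.5 m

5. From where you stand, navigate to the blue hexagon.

turn left 23°, forward 8.0 m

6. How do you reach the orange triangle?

turn left 34°, forward 4.6 m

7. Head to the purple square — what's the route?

turn right 128°, forward 4.7 m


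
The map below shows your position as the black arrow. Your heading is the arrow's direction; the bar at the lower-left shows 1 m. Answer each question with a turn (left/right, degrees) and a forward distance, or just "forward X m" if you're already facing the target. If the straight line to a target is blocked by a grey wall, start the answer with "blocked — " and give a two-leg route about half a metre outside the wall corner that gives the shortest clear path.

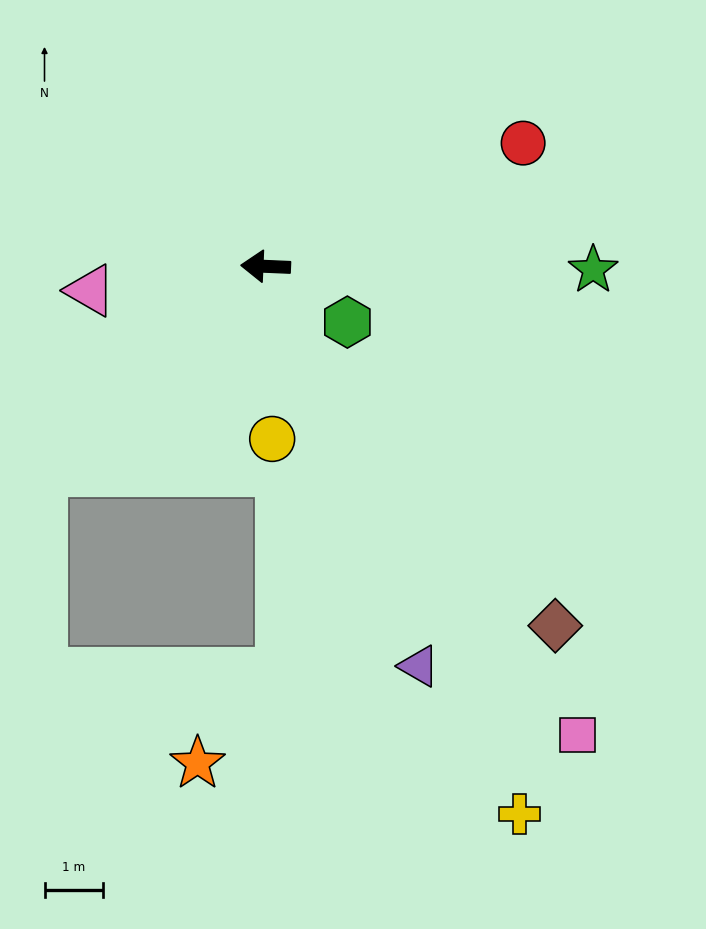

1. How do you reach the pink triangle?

turn left 10°, forward 3.0 m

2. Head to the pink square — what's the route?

turn left 126°, forward 9.7 m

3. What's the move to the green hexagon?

turn left 148°, forward 1.7 m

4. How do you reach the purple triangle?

turn left 113°, forward 7.4 m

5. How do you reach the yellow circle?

turn left 95°, forward 3.0 m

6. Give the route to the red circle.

turn right 152°, forward 4.9 m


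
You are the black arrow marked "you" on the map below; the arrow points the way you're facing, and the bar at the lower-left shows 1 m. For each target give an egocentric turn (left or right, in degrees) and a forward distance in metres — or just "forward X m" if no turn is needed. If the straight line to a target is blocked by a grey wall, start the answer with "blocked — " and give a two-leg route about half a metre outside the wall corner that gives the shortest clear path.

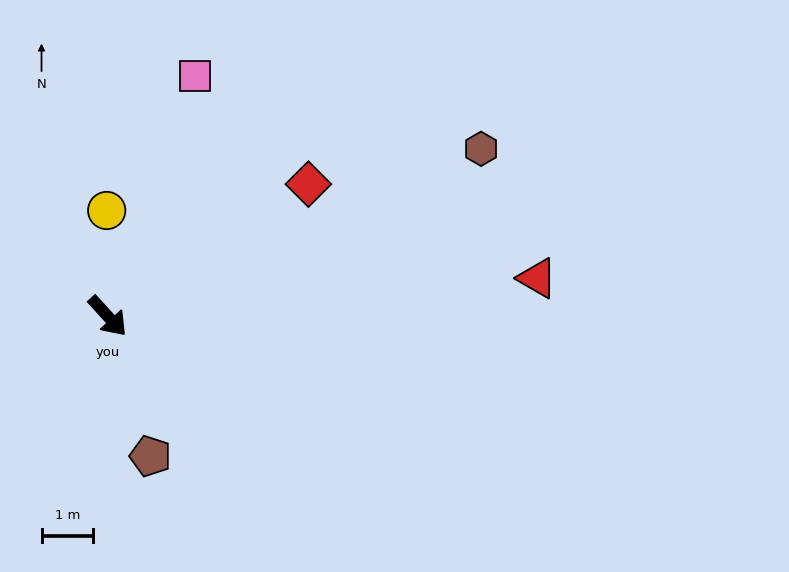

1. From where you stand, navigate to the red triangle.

turn left 53°, forward 8.4 m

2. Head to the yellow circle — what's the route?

turn left 138°, forward 2.0 m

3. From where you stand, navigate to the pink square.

turn left 118°, forward 5.0 m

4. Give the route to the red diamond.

turn left 81°, forward 4.7 m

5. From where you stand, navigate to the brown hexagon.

turn left 72°, forward 7.9 m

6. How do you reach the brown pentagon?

turn right 25°, forward 2.8 m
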